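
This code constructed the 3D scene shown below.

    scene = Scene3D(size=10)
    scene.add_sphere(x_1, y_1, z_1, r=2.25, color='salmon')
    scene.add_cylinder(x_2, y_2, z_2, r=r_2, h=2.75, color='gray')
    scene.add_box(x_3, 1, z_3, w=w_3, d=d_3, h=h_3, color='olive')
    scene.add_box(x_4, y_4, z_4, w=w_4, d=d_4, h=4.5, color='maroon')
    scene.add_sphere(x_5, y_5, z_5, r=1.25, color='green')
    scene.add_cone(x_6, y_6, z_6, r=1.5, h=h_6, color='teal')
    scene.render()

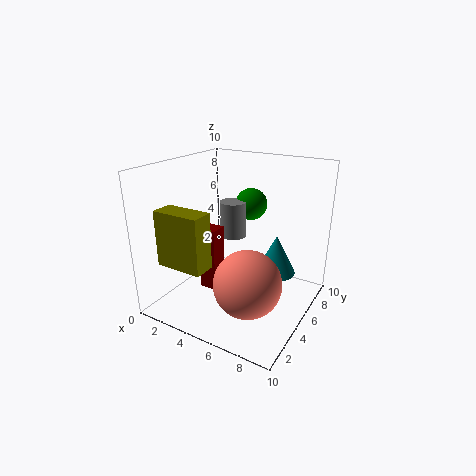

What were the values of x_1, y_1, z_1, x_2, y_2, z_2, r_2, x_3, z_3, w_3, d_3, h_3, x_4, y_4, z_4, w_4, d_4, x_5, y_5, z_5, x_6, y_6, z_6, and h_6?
x_1 = 6.75; y_1 = 3.25; z_1 = 2.75; x_2 = 3.25; y_2 = 7.25; z_2 = 4; r_2 = 1; x_3 = 1.25; z_3 = 3.75; w_3 = 3.25; d_3 = 1.5; h_3 = 3.75; x_4 = 2.75; y_4 = 3.5; z_4 = 1.25; w_4 = 1.25; d_4 = 1.25; x_5 = 4; y_5 = 8.75; z_5 = 6.25; x_6 = 6.75; y_6 = 7.75; z_6 = 1.5; h_6 = 3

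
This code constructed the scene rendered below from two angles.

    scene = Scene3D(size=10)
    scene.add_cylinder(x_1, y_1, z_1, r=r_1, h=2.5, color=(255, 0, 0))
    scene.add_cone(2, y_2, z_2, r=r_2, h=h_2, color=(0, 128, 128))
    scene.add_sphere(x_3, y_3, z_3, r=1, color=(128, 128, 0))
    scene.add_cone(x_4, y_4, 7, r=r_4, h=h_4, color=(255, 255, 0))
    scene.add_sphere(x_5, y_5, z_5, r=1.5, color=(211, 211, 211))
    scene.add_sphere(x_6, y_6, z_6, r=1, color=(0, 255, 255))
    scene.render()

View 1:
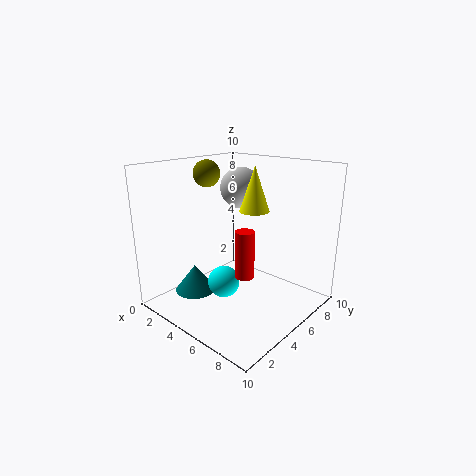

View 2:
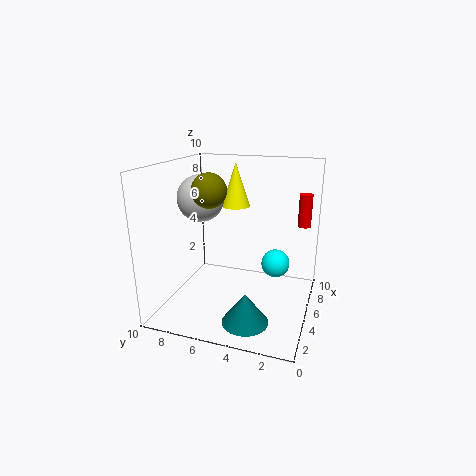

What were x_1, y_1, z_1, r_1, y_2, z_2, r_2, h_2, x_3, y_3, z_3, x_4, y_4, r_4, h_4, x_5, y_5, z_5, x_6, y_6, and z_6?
x_1 = 9, y_1 = 1, z_1 = 5, r_1 = 0.5, y_2 = 3.5, z_2 = 0.5, r_2 = 1.5, h_2 = 2, x_3 = 1.5, y_3 = 5.5, z_3 = 9, x_4 = 6, y_4 = 5.5, r_4 = 1, h_4 = 3, x_5 = 3.5, y_5 = 7, z_5 = 8, x_6 = 6, y_6 = 2.5, z_6 = 3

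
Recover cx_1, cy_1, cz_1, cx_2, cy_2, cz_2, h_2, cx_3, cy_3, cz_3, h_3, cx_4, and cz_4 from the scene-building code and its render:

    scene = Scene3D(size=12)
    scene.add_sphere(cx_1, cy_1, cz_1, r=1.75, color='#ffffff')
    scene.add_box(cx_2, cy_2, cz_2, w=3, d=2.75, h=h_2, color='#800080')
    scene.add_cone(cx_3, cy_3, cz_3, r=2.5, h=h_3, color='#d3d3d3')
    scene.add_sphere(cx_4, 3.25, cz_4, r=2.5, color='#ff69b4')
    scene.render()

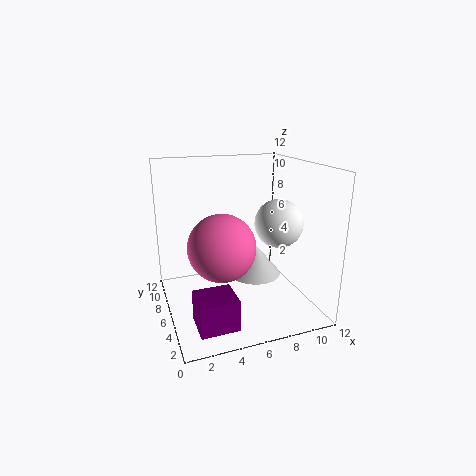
cx_1 = 7.75; cy_1 = 2.25; cz_1 = 8.25; cx_2 = 1.5; cy_2 = 1.25; cz_2 = 0.5; h_2 = 2.5; cx_3 = 8.75; cy_3 = 8.75; cz_3 = 1; h_3 = 3; cx_4 = 3.75; cz_4 = 6.5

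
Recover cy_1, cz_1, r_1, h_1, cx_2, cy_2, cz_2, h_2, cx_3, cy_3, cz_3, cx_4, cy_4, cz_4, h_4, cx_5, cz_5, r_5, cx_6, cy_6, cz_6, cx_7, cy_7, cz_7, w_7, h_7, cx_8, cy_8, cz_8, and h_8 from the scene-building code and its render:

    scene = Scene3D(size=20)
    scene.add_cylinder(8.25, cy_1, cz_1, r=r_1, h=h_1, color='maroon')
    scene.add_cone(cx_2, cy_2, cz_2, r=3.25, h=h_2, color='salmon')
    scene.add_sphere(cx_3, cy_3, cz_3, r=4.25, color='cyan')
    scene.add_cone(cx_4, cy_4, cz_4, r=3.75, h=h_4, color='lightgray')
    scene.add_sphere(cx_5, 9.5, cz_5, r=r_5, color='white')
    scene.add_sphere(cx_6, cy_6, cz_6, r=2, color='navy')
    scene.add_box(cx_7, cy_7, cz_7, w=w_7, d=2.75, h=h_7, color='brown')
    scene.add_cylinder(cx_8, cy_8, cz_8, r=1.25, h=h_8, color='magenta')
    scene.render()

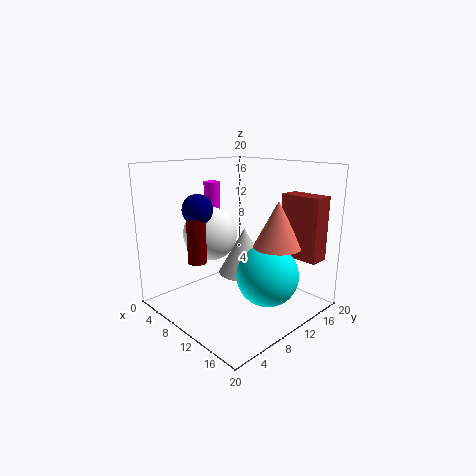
cy_1 = 4.25, cz_1 = 7.5, r_1 = 1.25, h_1 = 7.75, cx_2 = 14.75, cy_2 = 12.75, cz_2 = 9.25, h_2 = 6.25, cx_3 = 14.25, cy_3 = 11.5, cz_3 = 5.25, cx_4 = 9, cy_4 = 12.25, cz_4 = 4, h_4 = 6.75, cx_5 = 4.5, cz_5 = 9.5, r_5 = 4, cx_6 = 8, cy_6 = 4.75, cz_6 = 14.5, cx_7 = 14.25, cy_7 = 14, cz_7 = 7.75, w_7 = 5.5, h_7 = 8.5, cx_8 = 1.75, cy_8 = 12.25, cz_8 = 10.75, h_8 = 6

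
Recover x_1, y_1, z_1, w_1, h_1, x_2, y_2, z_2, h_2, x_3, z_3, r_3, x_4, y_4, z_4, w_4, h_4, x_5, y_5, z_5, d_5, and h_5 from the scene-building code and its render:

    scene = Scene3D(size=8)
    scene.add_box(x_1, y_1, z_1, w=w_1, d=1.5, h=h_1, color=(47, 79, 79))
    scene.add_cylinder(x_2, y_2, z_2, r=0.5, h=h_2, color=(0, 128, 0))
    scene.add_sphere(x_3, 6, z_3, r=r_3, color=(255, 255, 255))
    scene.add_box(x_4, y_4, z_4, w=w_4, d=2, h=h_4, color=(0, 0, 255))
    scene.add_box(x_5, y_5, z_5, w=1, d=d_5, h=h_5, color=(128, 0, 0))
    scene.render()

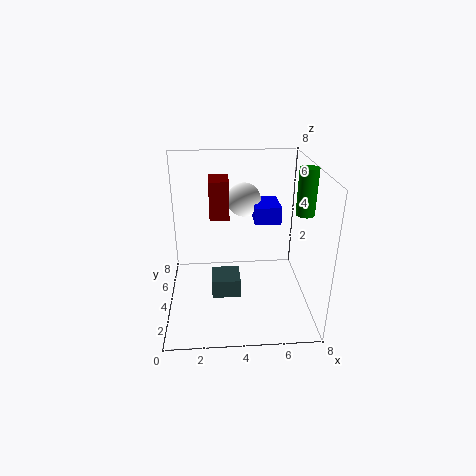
x_1 = 2.5; y_1 = 2; z_1 = 1.5; w_1 = 1.5; h_1 = 1; x_2 = 7.5; y_2 = 3.5; z_2 = 5.5; h_2 = 2.5; x_3 = 4.5; z_3 = 5.5; r_3 = 1; x_4 = 5; y_4 = 4.5; z_4 = 4.5; w_4 = 1.5; h_4 = 1; x_5 = 2.5; y_5 = 3; z_5 = 5.5; d_5 = 1.5; h_5 = 2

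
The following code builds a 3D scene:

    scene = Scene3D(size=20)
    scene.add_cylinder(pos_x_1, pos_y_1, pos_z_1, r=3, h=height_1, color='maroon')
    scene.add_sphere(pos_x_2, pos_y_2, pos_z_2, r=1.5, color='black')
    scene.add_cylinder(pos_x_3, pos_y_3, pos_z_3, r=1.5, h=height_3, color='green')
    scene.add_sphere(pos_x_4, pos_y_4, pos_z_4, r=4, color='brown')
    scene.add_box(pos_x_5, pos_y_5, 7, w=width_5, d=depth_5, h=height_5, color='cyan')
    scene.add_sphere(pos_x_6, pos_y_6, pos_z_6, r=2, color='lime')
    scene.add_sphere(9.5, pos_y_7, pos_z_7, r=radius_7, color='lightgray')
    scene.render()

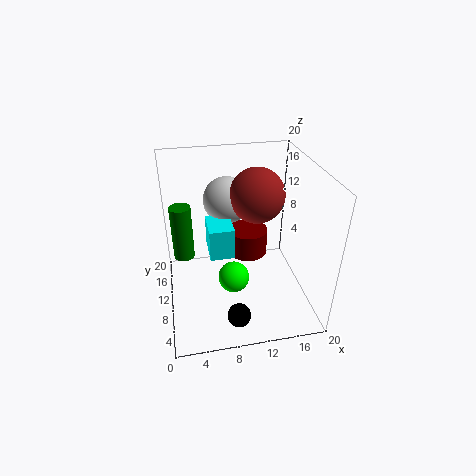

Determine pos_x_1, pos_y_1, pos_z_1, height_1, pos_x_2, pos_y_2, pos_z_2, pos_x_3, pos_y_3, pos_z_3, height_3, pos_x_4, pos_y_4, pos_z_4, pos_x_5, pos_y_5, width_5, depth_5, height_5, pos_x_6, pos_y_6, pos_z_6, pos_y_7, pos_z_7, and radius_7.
pos_x_1 = 12.5
pos_y_1 = 14.5
pos_z_1 = 4.5
height_1 = 4
pos_x_2 = 8.5
pos_y_2 = 2
pos_z_2 = 3.5
pos_x_3 = 2.5
pos_y_3 = 13
pos_z_3 = 6
height_3 = 8
pos_x_4 = 13.5
pos_y_4 = 13.5
pos_z_4 = 14.5
pos_x_5 = 6
pos_y_5 = 9.5
width_5 = 3.5
depth_5 = 5
height_5 = 4.5
pos_x_6 = 8.5
pos_y_6 = 5.5
pos_z_6 = 7
pos_y_7 = 16
pos_z_7 = 13
radius_7 = 3.5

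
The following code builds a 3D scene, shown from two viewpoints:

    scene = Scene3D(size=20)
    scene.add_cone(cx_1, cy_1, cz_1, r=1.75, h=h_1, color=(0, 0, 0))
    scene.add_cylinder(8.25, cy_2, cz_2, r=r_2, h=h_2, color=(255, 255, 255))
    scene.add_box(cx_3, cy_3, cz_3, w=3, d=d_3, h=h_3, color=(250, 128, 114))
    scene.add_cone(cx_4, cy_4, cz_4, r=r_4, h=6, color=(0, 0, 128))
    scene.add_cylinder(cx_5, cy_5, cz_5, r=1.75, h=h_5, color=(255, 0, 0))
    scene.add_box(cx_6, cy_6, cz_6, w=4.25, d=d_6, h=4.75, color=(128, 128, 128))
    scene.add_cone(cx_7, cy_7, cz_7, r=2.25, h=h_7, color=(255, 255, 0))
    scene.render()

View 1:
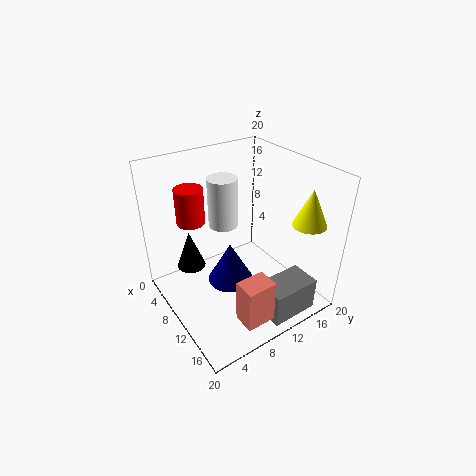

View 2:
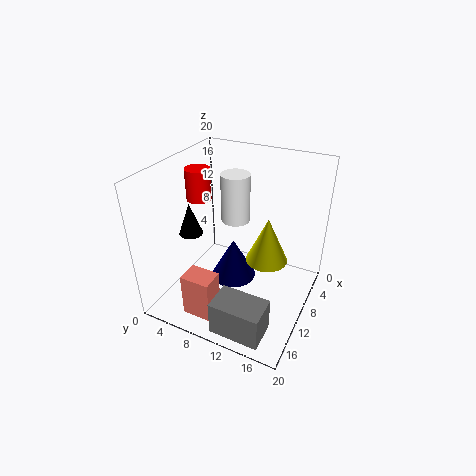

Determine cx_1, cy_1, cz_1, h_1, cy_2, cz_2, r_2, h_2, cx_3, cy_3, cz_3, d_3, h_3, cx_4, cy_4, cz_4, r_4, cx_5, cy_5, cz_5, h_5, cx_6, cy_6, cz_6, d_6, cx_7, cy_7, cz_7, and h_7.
cx_1 = 10.5, cy_1 = 2.5, cz_1 = 9, h_1 = 4.75, cy_2 = 8.75, cz_2 = 11.75, r_2 = 2, h_2 = 6.75, cx_3 = 15.5, cy_3 = 6, cz_3 = 1.75, d_3 = 4, h_3 = 6, cx_4 = 9.5, cy_4 = 9, cz_4 = 3, r_4 = 3.25, cx_5 = 9.25, cy_5 = 3.5, cz_5 = 14.25, h_5 = 4.5, cx_6 = 14.75, cy_6 = 10.25, cz_6 = 0.5, d_6 = 6.75, cx_7 = 16.5, cy_7 = 16.75, cz_7 = 13, h_7 = 5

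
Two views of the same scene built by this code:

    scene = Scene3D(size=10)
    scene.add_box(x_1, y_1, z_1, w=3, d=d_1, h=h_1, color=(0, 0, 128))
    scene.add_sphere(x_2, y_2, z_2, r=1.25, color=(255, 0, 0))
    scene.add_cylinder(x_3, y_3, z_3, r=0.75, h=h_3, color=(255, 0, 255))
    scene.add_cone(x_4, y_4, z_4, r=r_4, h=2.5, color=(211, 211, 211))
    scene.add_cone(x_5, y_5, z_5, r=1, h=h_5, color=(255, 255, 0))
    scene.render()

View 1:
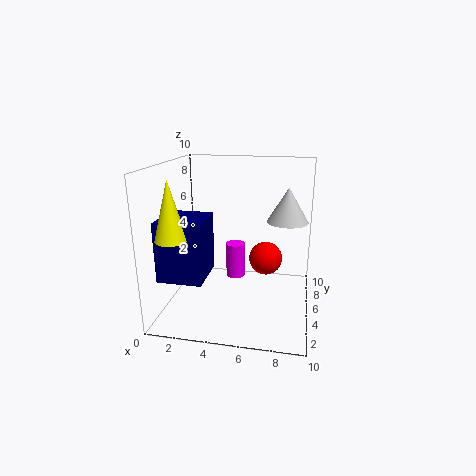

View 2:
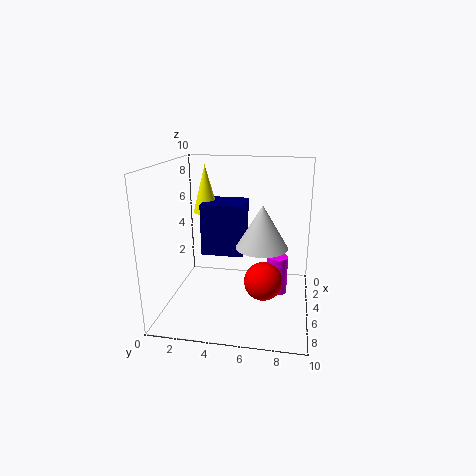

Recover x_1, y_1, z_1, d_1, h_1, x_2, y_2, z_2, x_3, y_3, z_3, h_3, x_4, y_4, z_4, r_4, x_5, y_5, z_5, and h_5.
x_1 = 0.25, y_1 = 1.75, z_1 = 2.75, d_1 = 3.25, h_1 = 4, x_2 = 6.75, y_2 = 7, z_2 = 2.75, x_3 = 4.25, y_3 = 7.75, z_3 = 0.75, h_3 = 2.75, x_4 = 8.25, y_4 = 7, z_4 = 5.75, r_4 = 1.5, x_5 = 1.5, y_5 = 1.75, z_5 = 5.75, h_5 = 3.75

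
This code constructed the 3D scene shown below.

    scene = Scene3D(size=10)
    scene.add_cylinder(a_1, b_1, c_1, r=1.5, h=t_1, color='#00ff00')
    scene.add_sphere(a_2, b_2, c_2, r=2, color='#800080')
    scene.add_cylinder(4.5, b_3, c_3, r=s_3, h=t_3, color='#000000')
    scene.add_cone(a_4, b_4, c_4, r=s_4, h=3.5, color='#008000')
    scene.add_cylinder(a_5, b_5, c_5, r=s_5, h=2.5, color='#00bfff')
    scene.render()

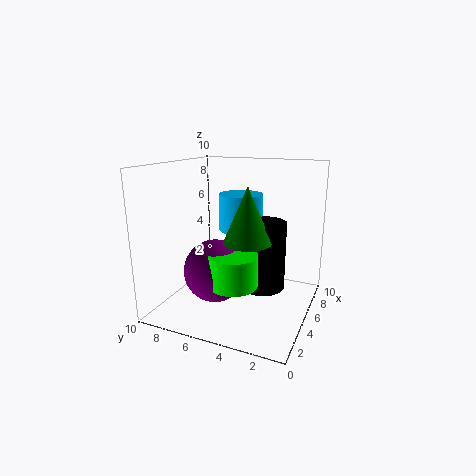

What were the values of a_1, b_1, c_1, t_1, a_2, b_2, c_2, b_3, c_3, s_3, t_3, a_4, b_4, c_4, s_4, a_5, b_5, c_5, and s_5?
a_1 = 2, b_1 = 4, c_1 = 3, t_1 = 2, a_2 = 2.5, b_2 = 5.5, c_2 = 3.5, b_3 = 3, c_3 = 2, s_3 = 1.5, t_3 = 4.5, a_4 = 3, b_4 = 3.5, c_4 = 5.5, s_4 = 1.5, a_5 = 5.5, b_5 = 5, c_5 = 5.5, s_5 = 1.5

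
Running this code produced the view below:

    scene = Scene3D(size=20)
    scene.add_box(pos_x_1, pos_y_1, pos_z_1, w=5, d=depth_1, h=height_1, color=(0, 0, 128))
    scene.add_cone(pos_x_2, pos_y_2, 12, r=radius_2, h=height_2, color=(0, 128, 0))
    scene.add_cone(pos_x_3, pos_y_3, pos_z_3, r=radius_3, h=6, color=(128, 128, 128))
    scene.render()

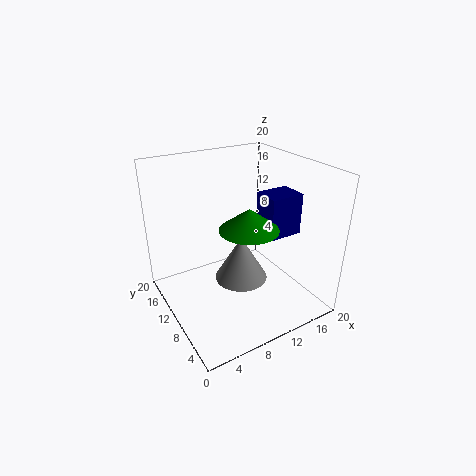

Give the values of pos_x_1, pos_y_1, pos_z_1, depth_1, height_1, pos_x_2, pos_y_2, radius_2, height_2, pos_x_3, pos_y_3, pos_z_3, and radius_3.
pos_x_1 = 14, pos_y_1 = 7.5, pos_z_1 = 9.5, depth_1 = 4, height_1 = 6, pos_x_2 = 10.5, pos_y_2 = 8, radius_2 = 4, height_2 = 3, pos_x_3 = 9, pos_y_3 = 7.5, pos_z_3 = 5.5, radius_3 = 3.5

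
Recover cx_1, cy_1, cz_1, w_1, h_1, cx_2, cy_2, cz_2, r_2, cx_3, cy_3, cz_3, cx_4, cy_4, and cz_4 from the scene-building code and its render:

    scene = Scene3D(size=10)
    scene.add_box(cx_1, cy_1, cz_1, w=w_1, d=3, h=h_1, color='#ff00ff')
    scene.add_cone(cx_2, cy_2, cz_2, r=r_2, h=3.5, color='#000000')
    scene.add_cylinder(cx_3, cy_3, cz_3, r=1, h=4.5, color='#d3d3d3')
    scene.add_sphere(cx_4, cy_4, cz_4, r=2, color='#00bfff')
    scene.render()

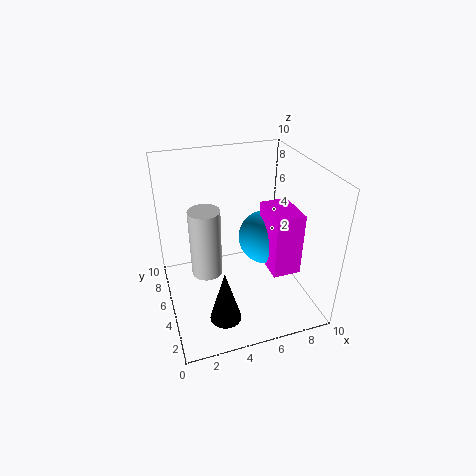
cx_1 = 7, cy_1 = 3, cz_1 = 2.5, w_1 = 2, h_1 = 4.5, cx_2 = 3, cy_2 = 1.5, cz_2 = 1.5, r_2 = 1, cx_3 = 2.5, cy_3 = 4, cz_3 = 3.5, cx_4 = 7.5, cy_4 = 6, cz_4 = 4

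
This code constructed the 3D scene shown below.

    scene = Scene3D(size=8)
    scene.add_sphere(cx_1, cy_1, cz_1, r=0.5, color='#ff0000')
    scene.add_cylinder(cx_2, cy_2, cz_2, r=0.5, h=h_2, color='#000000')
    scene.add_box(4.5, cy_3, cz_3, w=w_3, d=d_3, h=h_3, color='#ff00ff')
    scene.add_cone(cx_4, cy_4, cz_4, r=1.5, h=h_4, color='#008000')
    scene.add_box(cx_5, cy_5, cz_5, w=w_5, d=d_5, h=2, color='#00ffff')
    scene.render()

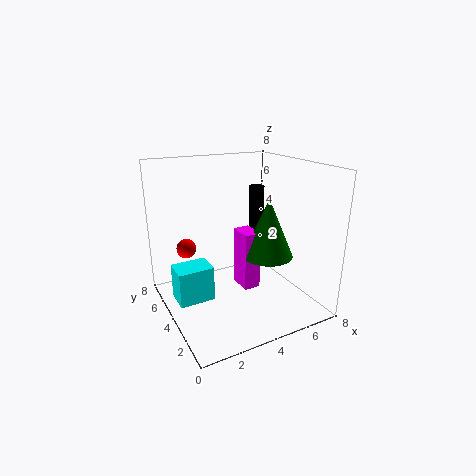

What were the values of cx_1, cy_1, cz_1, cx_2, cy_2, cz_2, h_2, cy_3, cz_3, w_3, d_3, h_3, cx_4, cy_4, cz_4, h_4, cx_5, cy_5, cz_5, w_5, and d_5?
cx_1 = 1; cy_1 = 4; cz_1 = 4; cx_2 = 7; cy_2 = 7; cz_2 = 2.5; h_2 = 3.5; cy_3 = 4; cz_3 = 0.5; w_3 = 1; d_3 = 1.5; h_3 = 3.5; cx_4 = 6; cy_4 = 4; cz_4 = 2.5; h_4 = 3.5; cx_5 = 0.5; cy_5 = 4; cz_5 = 0.5; w_5 = 2; d_5 = 1.5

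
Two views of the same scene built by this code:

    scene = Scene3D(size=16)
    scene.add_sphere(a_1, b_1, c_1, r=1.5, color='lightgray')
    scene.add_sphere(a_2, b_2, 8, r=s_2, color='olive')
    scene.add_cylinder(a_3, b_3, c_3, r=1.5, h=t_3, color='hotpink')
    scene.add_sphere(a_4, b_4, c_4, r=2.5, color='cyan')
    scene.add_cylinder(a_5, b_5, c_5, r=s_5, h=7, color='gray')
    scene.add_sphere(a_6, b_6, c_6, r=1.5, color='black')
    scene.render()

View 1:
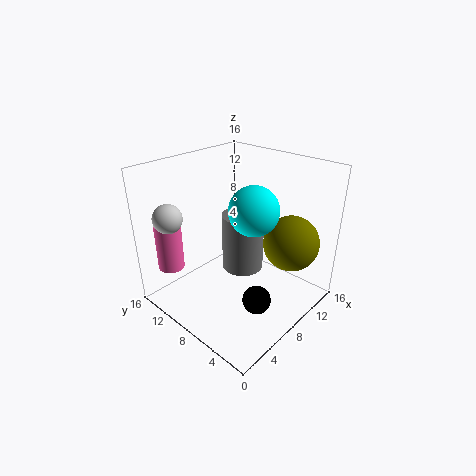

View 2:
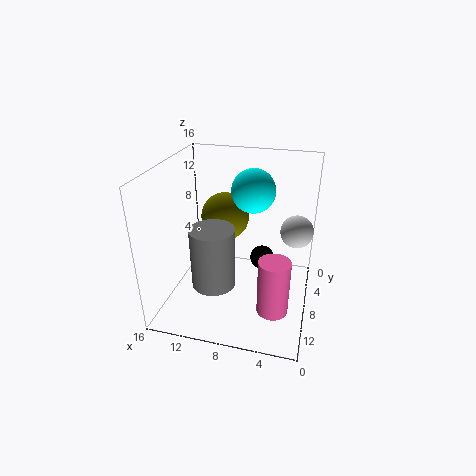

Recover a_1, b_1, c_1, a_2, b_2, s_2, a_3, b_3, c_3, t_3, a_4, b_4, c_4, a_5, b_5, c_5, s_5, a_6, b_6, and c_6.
a_1 = 1.5
b_1 = 11.5
c_1 = 11.5
a_2 = 11
b_2 = 3
s_2 = 3
a_3 = 3
b_3 = 14
c_3 = 4
t_3 = 5.5
a_4 = 7
b_4 = 5
c_4 = 12.5
a_5 = 10.5
b_5 = 9.5
c_5 = 2.5
s_5 = 2.5
a_6 = 6
b_6 = 3.5
c_6 = 3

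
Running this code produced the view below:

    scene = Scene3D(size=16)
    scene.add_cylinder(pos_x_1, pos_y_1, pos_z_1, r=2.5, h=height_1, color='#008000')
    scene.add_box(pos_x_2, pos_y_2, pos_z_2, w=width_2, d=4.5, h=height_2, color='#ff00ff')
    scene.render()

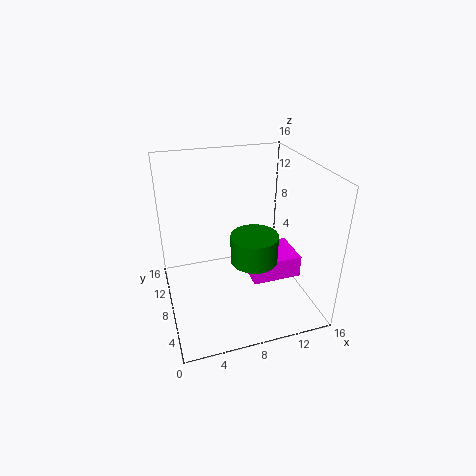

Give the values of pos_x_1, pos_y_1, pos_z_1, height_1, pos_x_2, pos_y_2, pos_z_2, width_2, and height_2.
pos_x_1 = 9; pos_y_1 = 5.5; pos_z_1 = 6.5; height_1 = 3; pos_x_2 = 9; pos_y_2 = 5; pos_z_2 = 3.5; width_2 = 5.5; height_2 = 2.5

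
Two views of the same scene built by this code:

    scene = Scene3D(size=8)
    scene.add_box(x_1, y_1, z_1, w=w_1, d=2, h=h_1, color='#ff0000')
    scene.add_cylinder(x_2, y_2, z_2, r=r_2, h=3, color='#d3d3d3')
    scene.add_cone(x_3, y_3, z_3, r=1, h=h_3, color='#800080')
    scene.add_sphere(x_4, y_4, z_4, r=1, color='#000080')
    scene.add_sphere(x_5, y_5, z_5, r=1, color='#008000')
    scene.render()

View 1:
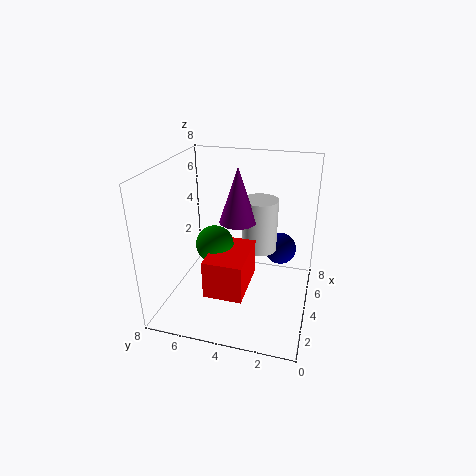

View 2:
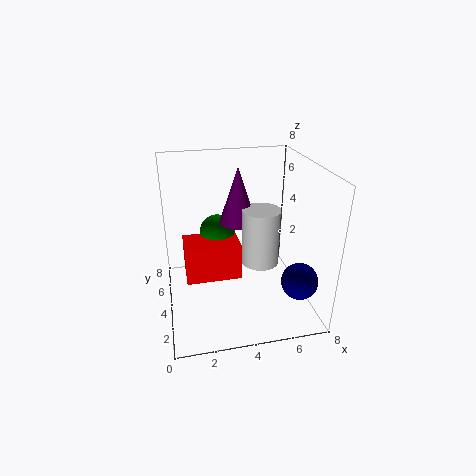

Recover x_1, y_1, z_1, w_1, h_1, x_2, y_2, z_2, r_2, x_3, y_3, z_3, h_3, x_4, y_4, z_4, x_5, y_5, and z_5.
x_1 = 1, y_1 = 3, z_1 = 2, w_1 = 3, h_1 = 2, x_2 = 5, y_2 = 3, z_2 = 3, r_2 = 1, x_3 = 4, y_3 = 4, z_3 = 5, h_3 = 3, x_4 = 7, y_4 = 2, z_4 = 2, x_5 = 3, y_5 = 5, z_5 = 4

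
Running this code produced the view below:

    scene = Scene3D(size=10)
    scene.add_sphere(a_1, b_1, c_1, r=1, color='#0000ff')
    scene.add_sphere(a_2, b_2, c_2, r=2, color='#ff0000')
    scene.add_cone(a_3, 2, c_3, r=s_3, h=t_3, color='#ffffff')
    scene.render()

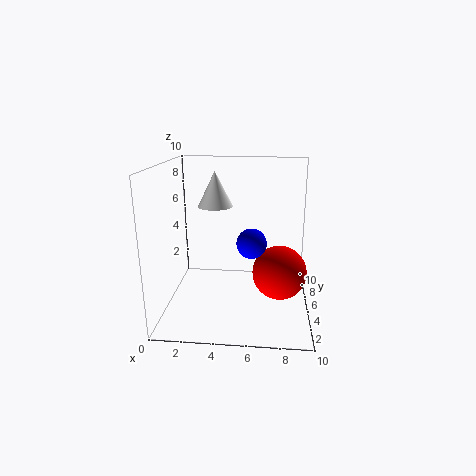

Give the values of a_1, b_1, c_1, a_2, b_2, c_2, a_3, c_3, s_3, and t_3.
a_1 = 6; b_1 = 4; c_1 = 5; a_2 = 8; b_2 = 6; c_2 = 2; a_3 = 4; c_3 = 8; s_3 = 1; t_3 = 2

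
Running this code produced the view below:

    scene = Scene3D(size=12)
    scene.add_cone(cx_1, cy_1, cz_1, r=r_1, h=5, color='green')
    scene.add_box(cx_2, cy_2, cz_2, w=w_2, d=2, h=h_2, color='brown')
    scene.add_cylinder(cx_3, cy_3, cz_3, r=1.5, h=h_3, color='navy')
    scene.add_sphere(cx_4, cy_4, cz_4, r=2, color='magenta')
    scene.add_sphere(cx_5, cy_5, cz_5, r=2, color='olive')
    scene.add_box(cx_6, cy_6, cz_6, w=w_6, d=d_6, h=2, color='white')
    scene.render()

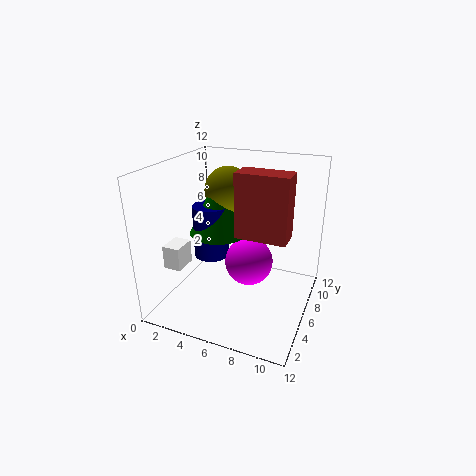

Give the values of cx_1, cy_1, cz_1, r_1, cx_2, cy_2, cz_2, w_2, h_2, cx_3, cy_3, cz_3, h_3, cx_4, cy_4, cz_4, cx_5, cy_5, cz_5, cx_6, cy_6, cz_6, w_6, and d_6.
cx_1 = 4, cy_1 = 6.5, cz_1 = 6, r_1 = 2.5, cx_2 = 6.5, cy_2 = 4, cz_2 = 7, w_2 = 4, h_2 = 5, cx_3 = 3.5, cy_3 = 6, cz_3 = 4, h_3 = 4.5, cx_4 = 7, cy_4 = 6, cz_4 = 4, cx_5 = 4.5, cy_5 = 7.5, cz_5 = 9.5, cx_6 = 0.5, cy_6 = 3, cz_6 = 3.5, w_6 = 1.5, d_6 = 2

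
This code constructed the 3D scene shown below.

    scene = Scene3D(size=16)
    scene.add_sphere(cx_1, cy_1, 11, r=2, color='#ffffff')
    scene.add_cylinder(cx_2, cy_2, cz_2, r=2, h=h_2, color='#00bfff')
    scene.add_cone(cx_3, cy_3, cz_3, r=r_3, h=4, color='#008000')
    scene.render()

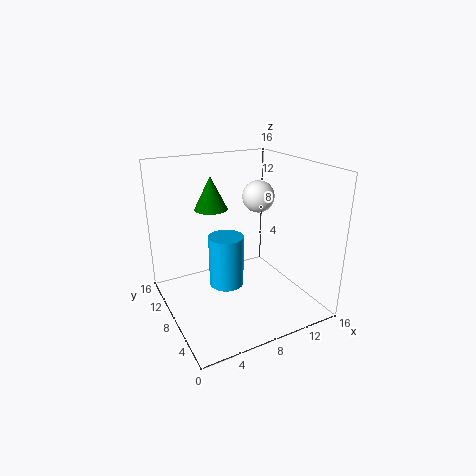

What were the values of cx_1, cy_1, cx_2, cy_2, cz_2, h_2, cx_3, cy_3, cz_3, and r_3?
cx_1 = 13, cy_1 = 12, cx_2 = 7, cy_2 = 9, cz_2 = 2, h_2 = 6, cx_3 = 7, cy_3 = 13, cz_3 = 10, r_3 = 2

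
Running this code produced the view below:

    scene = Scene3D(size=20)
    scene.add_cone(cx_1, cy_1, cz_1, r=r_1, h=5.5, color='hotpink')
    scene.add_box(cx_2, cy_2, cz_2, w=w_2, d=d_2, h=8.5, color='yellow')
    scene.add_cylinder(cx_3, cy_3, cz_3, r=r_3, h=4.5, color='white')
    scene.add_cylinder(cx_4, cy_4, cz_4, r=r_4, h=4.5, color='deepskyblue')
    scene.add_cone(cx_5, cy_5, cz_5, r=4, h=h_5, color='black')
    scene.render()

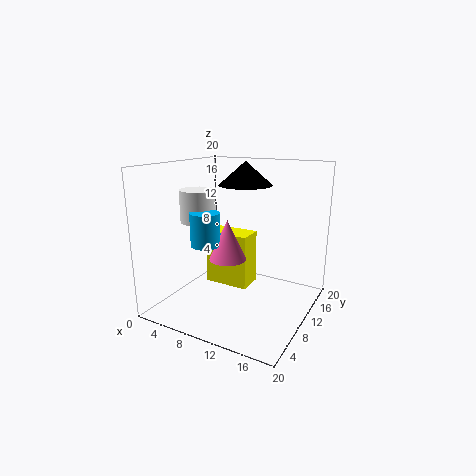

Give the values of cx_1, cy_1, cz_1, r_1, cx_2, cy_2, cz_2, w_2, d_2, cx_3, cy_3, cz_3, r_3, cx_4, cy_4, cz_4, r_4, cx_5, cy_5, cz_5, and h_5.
cx_1 = 9.5; cy_1 = 8; cz_1 = 7.5; r_1 = 2.5; cx_2 = 2.5; cy_2 = 13; cz_2 = 0.5; w_2 = 7; d_2 = 4; cx_3 = 4.5; cy_3 = 8.5; cz_3 = 12; r_3 = 2.5; cx_4 = 7; cy_4 = 6.5; cz_4 = 9.5; r_4 = 2; cx_5 = 8.5; cy_5 = 15; cz_5 = 16.5; h_5 = 3.5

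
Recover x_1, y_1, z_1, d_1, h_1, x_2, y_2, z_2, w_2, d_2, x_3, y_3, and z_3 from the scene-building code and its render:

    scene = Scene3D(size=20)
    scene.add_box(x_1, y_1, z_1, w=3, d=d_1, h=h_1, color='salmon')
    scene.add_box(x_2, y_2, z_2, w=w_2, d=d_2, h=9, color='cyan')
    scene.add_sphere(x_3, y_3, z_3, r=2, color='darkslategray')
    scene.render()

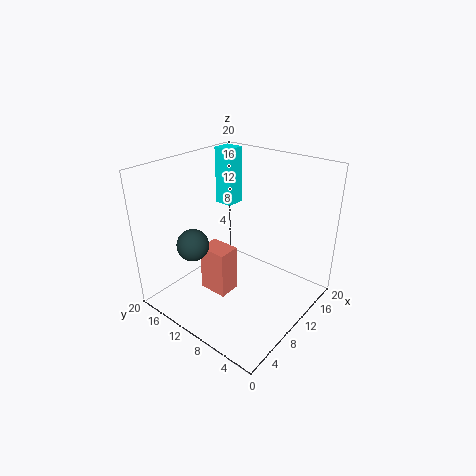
x_1 = 5.5
y_1 = 9
z_1 = 3
d_1 = 4
h_1 = 6.5
x_2 = 16
y_2 = 16.5
z_2 = 11
w_2 = 3
d_2 = 3
x_3 = 3
y_3 = 11.5
z_3 = 11.5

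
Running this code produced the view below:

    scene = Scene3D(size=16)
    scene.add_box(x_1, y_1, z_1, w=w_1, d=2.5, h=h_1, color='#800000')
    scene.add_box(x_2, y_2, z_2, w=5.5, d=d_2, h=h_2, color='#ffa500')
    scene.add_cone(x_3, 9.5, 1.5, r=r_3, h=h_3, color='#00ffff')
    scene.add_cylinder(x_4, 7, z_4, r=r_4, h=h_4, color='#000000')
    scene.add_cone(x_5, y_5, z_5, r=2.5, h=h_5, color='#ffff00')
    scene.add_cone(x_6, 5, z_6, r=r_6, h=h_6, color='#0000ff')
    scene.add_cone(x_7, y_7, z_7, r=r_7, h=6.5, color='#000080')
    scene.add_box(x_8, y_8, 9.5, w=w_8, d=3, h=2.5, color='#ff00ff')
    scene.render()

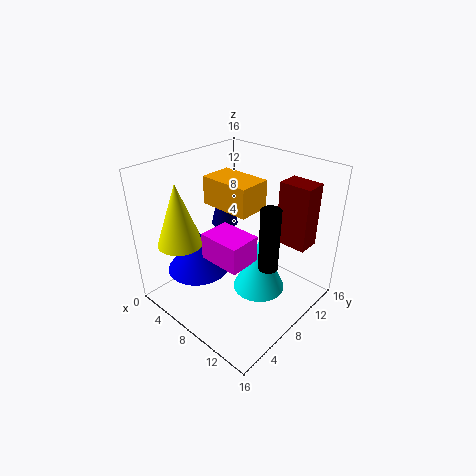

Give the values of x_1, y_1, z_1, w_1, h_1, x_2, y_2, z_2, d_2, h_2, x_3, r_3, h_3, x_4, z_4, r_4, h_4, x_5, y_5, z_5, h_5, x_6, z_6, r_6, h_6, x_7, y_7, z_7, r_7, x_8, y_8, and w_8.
x_1 = 11; y_1 = 11; z_1 = 7.5; w_1 = 3.5; h_1 = 7; x_2 = 5; y_2 = 6; z_2 = 12; d_2 = 3.5; h_2 = 3; x_3 = 10; r_3 = 3; h_3 = 6.5; x_4 = 13; z_4 = 7; r_4 = 1; h_4 = 6.5; x_5 = 3.5; y_5 = 3.5; z_5 = 7.5; h_5 = 7; x_6 = 4.5; z_6 = 4; r_6 = 3.5; h_6 = 5; x_7 = 5; y_7 = 9; z_7 = 8.5; r_7 = 1.5; x_8 = 9.5; y_8 = 1.5; w_8 = 4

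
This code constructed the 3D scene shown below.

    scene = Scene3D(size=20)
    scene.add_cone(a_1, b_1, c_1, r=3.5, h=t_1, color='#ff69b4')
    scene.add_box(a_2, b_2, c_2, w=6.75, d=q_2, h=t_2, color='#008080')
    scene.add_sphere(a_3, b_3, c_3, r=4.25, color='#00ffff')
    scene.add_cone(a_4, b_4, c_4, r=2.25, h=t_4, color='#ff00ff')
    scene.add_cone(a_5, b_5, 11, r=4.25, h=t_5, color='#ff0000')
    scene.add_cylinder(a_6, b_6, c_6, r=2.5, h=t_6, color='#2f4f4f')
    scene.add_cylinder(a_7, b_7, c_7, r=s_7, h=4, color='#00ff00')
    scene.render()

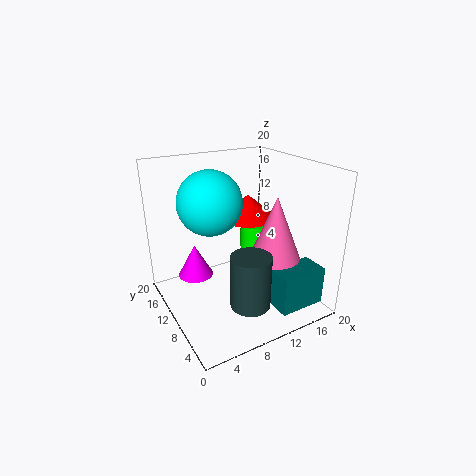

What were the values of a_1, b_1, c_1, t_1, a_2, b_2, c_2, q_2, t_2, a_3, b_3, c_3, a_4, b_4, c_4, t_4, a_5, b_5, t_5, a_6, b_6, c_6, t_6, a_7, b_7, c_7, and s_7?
a_1 = 14
b_1 = 6.75
c_1 = 7.5
t_1 = 8.75
a_2 = 13
b_2 = 2.5
c_2 = 0.5
q_2 = 4
t_2 = 5.5
a_3 = 6.25
b_3 = 10.75
c_3 = 15.5
a_4 = 3.5
b_4 = 10
c_4 = 6.25
t_4 = 4.25
a_5 = 14
b_5 = 14
t_5 = 3.5
a_6 = 7.75
b_6 = 3
c_6 = 4.25
t_6 = 6.75
a_7 = 16.25
b_7 = 15.5
c_7 = 4.75
s_7 = 2.25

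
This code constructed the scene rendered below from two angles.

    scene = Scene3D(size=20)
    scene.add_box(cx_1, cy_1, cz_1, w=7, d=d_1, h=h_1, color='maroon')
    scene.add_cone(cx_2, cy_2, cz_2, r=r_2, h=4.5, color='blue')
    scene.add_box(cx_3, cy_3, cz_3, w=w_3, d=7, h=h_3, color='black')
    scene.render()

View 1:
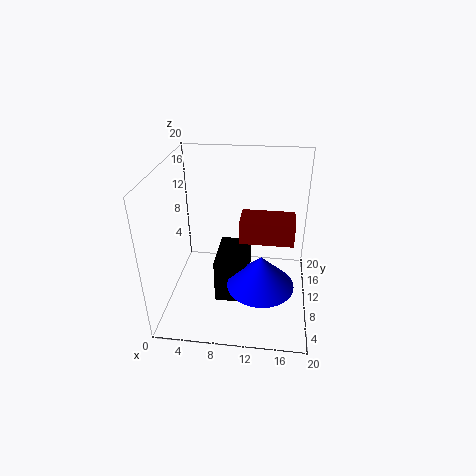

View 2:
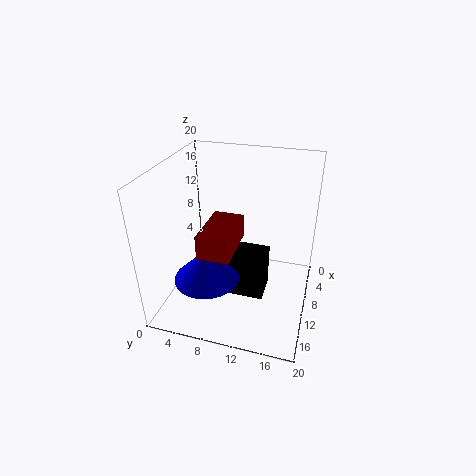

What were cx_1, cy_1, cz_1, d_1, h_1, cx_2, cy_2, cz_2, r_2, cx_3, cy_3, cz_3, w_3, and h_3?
cx_1 = 10.5; cy_1 = 7; cz_1 = 11; d_1 = 4; h_1 = 3; cx_2 = 13.5; cy_2 = 6.5; cz_2 = 5; r_2 = 4.5; cx_3 = 7; cy_3 = 7; cz_3 = 1; w_3 = 4.5; h_3 = 6.5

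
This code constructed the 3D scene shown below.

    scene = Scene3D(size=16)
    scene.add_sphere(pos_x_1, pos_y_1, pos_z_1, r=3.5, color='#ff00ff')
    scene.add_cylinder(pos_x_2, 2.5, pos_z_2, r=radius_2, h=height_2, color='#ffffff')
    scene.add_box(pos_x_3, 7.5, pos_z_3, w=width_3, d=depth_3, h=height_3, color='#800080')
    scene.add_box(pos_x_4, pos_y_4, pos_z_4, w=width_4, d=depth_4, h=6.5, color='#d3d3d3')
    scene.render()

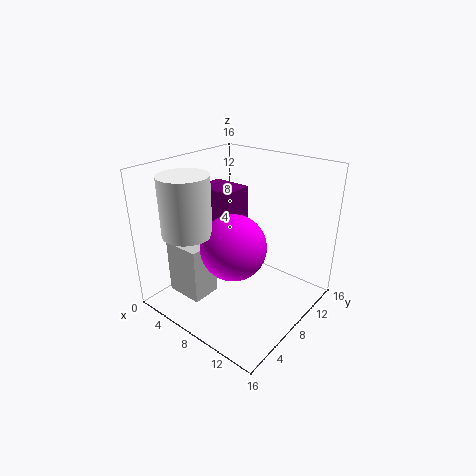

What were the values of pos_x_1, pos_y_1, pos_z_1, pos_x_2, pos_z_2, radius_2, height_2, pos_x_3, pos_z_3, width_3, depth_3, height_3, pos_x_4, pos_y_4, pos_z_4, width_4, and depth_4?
pos_x_1 = 9
pos_y_1 = 6
pos_z_1 = 8
pos_x_2 = 6
pos_z_2 = 10
radius_2 = 2.5
height_2 = 6
pos_x_3 = 2.5
pos_z_3 = 8
width_3 = 4.5
depth_3 = 3.5
height_3 = 5
pos_x_4 = 1
pos_y_4 = 3.5
pos_z_4 = 0.5
width_4 = 4.5
depth_4 = 3.5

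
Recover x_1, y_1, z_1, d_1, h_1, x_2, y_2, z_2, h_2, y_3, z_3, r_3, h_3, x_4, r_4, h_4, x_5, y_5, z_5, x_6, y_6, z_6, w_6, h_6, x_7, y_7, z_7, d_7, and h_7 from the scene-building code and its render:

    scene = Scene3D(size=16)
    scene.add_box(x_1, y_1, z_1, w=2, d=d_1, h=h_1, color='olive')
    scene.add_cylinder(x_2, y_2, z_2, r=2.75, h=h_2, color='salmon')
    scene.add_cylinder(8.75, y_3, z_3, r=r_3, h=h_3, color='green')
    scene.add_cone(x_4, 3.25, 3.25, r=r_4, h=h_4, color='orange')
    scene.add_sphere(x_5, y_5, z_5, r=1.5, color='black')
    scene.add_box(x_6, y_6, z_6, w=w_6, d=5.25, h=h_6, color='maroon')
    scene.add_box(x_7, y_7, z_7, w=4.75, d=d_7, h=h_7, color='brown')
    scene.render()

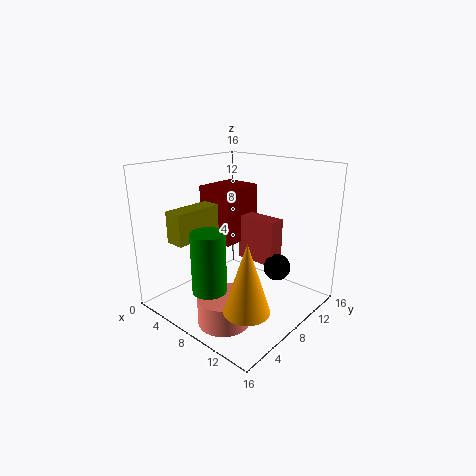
x_1 = 4.75
y_1 = 1
z_1 = 8.75
d_1 = 5.25
h_1 = 3.25
x_2 = 9.75
y_2 = 3.75
z_2 = 0.25
h_2 = 3
y_3 = 2.75
z_3 = 4
r_3 = 1.75
h_3 = 6.25
x_4 = 13.25
r_4 = 2.25
h_4 = 7
x_5 = 11.5
y_5 = 10.75
z_5 = 4.5
x_6 = 2
y_6 = 8
z_6 = 6.5
w_6 = 4.5
h_6 = 6.5
x_7 = 6.25
y_7 = 10.25
z_7 = 4.5
d_7 = 2
h_7 = 5.25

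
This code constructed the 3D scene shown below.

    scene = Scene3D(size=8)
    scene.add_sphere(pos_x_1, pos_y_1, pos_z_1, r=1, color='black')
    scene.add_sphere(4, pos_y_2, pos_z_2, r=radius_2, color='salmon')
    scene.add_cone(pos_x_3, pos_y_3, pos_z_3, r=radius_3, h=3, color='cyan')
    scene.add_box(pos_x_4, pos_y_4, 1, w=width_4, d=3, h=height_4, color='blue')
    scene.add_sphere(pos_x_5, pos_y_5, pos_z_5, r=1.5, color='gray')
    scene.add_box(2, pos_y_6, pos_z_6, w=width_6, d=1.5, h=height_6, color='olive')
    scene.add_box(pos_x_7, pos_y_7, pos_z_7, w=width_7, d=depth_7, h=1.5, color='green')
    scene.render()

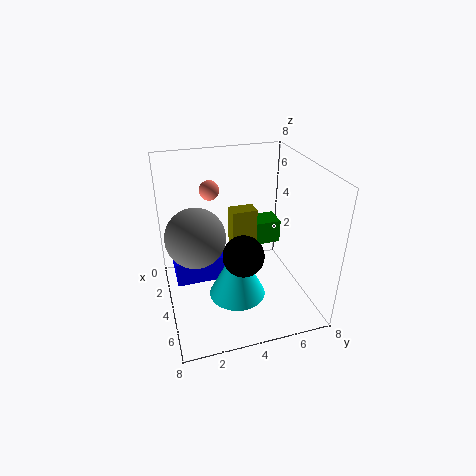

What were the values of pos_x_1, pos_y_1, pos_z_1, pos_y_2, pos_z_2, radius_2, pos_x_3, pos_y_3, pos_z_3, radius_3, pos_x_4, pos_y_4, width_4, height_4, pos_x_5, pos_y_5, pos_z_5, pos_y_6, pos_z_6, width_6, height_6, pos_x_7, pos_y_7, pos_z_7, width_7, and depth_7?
pos_x_1 = 6.5; pos_y_1 = 3.5; pos_z_1 = 4.5; pos_y_2 = 2.5; pos_z_2 = 7; radius_2 = 0.5; pos_x_3 = 5.5; pos_y_3 = 3.5; pos_z_3 = 1.5; radius_3 = 1.5; pos_x_4 = 1; pos_y_4 = 0.5; width_4 = 2.5; height_4 = 1.5; pos_x_5 = 5; pos_y_5 = 1.5; pos_z_5 = 5; pos_y_6 = 4; pos_z_6 = 2.5; width_6 = 1; height_6 = 2.5; pos_x_7 = 0.5; pos_y_7 = 5.5; pos_z_7 = 2; width_7 = 1.5; depth_7 = 2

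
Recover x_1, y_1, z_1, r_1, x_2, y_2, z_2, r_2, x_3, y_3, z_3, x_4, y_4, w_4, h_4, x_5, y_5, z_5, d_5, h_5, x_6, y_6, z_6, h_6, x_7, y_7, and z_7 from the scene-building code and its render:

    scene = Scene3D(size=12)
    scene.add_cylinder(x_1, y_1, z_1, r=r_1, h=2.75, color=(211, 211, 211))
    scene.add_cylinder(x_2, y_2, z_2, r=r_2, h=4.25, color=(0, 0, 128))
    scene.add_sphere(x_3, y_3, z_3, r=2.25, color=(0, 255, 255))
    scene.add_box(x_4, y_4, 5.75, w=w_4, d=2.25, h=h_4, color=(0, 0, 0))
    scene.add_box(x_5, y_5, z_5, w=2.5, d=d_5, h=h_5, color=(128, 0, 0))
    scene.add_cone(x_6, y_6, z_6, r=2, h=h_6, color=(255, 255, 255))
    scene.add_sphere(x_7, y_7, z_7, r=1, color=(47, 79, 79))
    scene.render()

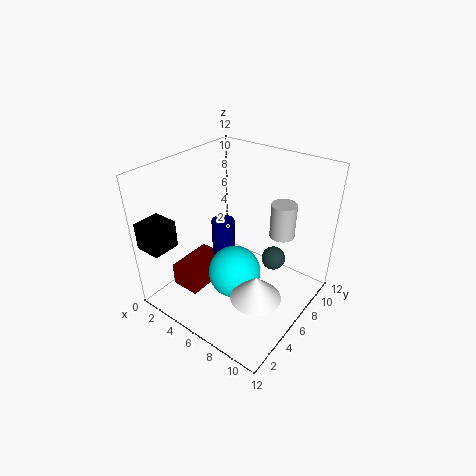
x_1 = 9.25; y_1 = 7.5; z_1 = 6.75; r_1 = 1; x_2 = 4; y_2 = 6.5; z_2 = 2.5; r_2 = 1; x_3 = 6; y_3 = 5.5; z_3 = 2.75; x_4 = 0.25; y_4 = 0.25; w_4 = 2.25; h_4 = 2.25; x_5 = 1.75; y_5 = 2.25; z_5 = 1.5; d_5 = 4; h_5 = 2; x_6 = 9.25; y_6 = 4; z_6 = 2.75; h_6 = 2; x_7 = 8.5; y_7 = 7.75; z_7 = 4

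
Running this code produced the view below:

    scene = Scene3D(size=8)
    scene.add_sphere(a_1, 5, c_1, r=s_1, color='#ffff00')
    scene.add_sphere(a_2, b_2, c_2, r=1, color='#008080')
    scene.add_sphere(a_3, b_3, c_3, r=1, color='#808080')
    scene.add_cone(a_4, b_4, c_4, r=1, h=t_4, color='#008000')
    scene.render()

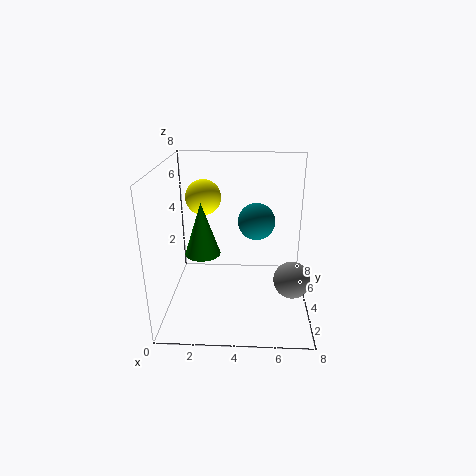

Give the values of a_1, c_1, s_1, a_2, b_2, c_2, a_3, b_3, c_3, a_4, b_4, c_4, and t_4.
a_1 = 2, c_1 = 6, s_1 = 1, a_2 = 5, b_2 = 4, c_2 = 5, a_3 = 7, b_3 = 3, c_3 = 2, a_4 = 2, b_4 = 4, c_4 = 3, t_4 = 3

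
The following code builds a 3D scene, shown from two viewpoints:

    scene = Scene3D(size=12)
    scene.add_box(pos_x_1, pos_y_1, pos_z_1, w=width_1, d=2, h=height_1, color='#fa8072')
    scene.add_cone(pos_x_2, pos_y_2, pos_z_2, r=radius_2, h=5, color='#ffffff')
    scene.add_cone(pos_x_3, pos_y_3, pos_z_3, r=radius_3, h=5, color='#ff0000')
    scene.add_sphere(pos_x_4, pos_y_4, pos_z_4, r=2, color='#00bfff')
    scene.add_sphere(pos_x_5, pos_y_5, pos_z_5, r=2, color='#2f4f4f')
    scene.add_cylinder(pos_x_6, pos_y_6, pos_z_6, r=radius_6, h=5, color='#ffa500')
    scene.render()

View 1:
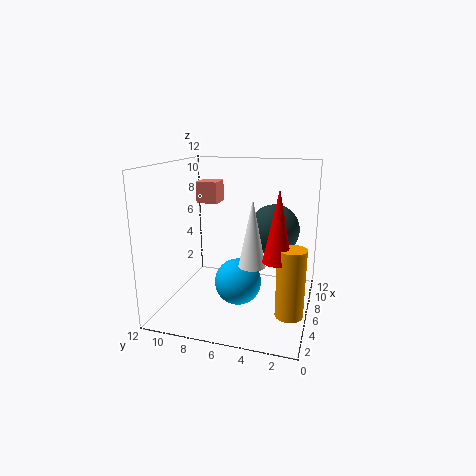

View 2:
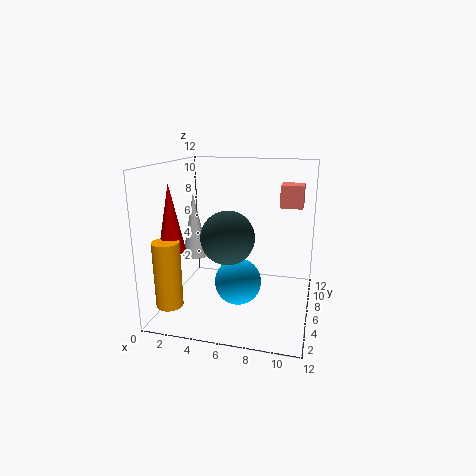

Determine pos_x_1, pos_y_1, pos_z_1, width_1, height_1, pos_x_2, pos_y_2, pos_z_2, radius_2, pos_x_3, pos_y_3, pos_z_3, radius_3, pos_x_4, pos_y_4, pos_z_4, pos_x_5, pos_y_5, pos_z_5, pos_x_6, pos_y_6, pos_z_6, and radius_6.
pos_x_1 = 9, pos_y_1 = 9, pos_z_1 = 8, width_1 = 2, height_1 = 2, pos_x_2 = 3, pos_y_2 = 4, pos_z_2 = 5, radius_2 = 1, pos_x_3 = 2, pos_y_3 = 2, pos_z_3 = 6, radius_3 = 1, pos_x_4 = 6, pos_y_4 = 6, pos_z_4 = 2, pos_x_5 = 6, pos_y_5 = 3, pos_z_5 = 7, pos_x_6 = 2, pos_y_6 = 1, pos_z_6 = 2, radius_6 = 1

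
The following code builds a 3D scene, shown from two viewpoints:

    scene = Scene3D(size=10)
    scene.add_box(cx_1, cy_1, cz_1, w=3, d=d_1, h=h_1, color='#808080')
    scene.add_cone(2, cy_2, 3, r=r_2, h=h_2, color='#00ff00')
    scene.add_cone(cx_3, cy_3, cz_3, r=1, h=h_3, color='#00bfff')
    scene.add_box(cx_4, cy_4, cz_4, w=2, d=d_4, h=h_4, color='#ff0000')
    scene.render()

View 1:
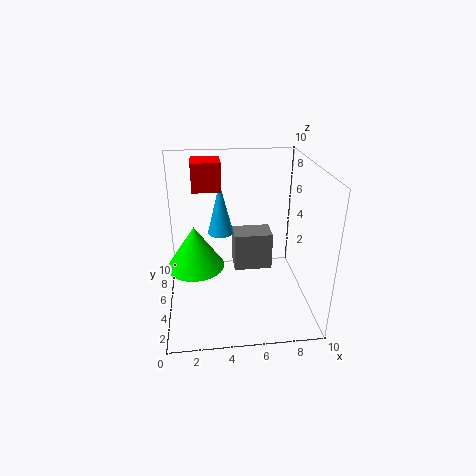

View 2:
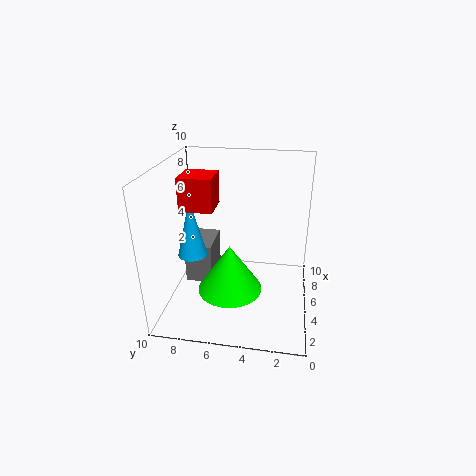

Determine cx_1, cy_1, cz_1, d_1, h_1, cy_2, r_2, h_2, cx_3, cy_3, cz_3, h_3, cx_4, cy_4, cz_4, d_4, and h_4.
cx_1 = 5
cy_1 = 7
cz_1 = 1
d_1 = 2
h_1 = 3
cy_2 = 5
r_2 = 2
h_2 = 3
cx_3 = 4
cy_3 = 8
cz_3 = 4
h_3 = 4
cx_4 = 2
cy_4 = 6
cz_4 = 8
d_4 = 2
h_4 = 2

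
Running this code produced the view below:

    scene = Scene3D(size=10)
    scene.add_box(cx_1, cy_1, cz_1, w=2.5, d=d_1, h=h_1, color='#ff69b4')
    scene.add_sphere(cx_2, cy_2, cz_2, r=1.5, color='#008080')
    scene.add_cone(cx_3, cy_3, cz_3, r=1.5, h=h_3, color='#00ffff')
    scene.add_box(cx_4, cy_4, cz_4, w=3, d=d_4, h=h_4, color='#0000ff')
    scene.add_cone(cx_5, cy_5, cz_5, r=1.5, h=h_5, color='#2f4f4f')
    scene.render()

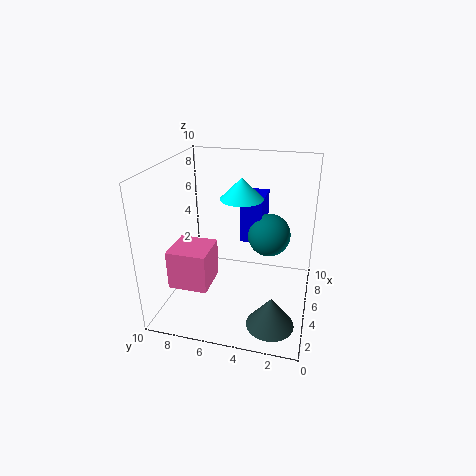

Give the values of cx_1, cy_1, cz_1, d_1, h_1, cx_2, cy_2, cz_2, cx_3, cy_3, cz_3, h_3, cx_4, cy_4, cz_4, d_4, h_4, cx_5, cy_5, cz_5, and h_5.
cx_1 = 1; cy_1 = 6; cz_1 = 3; d_1 = 2.5; h_1 = 2.5; cx_2 = 6; cy_2 = 3; cz_2 = 5; cx_3 = 6; cy_3 = 5; cz_3 = 7.5; h_3 = 1.5; cx_4 = 5.5; cy_4 = 3.5; cz_4 = 4.5; d_4 = 1.5; h_4 = 3; cx_5 = 1.5; cy_5 = 2; cz_5 = 1; h_5 = 2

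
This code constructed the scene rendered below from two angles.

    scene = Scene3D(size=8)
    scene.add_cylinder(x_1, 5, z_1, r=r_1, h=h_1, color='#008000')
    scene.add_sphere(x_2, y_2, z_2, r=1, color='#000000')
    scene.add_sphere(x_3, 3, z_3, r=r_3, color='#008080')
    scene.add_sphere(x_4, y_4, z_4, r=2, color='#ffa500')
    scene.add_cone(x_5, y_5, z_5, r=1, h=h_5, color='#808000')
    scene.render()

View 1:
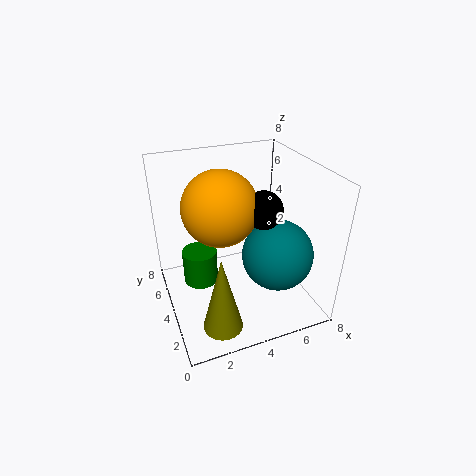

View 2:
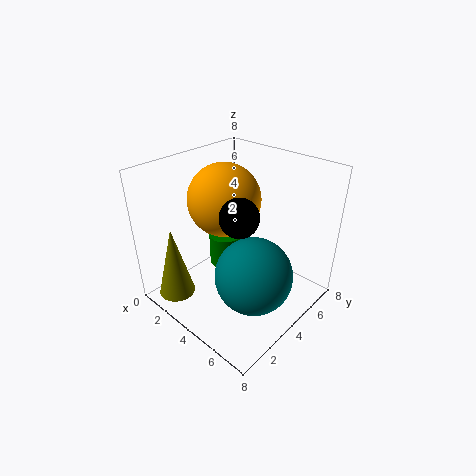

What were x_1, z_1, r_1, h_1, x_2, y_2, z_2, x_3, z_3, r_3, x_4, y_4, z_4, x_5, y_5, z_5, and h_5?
x_1 = 2, z_1 = 1, r_1 = 1, h_1 = 2, x_2 = 5, y_2 = 3, z_2 = 6, x_3 = 6, z_3 = 3, r_3 = 2, x_4 = 3, y_4 = 4, z_4 = 6, x_5 = 2, y_5 = 1, z_5 = 1, h_5 = 4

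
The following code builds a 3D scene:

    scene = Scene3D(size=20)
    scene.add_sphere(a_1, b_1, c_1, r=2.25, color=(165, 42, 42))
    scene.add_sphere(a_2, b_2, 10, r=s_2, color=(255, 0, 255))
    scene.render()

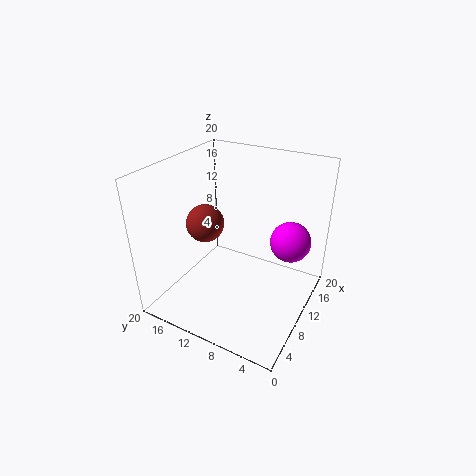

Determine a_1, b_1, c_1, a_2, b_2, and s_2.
a_1 = 4.25; b_1 = 11.25; c_1 = 14.75; a_2 = 12.5; b_2 = 3.25; s_2 = 2.75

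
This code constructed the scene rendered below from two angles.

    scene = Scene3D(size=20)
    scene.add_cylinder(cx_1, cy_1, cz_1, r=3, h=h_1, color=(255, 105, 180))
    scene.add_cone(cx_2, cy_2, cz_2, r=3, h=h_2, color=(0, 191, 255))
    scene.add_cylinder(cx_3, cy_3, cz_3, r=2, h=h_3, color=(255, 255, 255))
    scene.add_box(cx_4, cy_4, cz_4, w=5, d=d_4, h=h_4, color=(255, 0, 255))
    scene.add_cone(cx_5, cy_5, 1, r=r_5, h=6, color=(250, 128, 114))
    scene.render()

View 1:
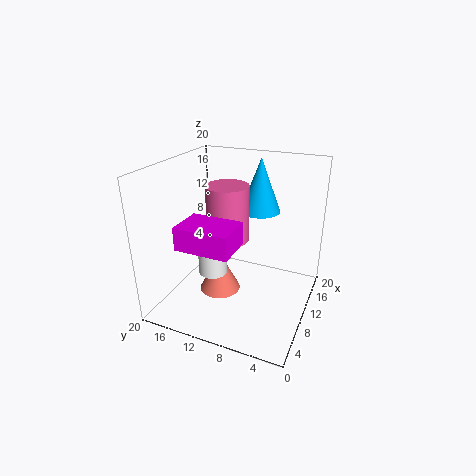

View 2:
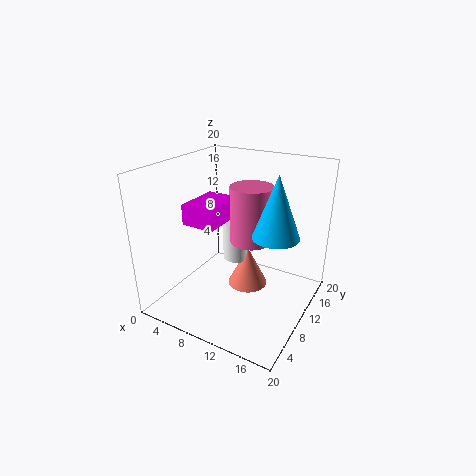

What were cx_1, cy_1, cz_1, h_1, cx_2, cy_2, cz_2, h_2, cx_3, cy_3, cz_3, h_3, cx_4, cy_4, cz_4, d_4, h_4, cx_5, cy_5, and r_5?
cx_1 = 11
cy_1 = 12
cz_1 = 9
h_1 = 8
cx_2 = 16
cy_2 = 9
cz_2 = 12
h_2 = 8
cx_3 = 8
cy_3 = 13
cz_3 = 5
h_3 = 6
cx_4 = 2
cy_4 = 8
cz_4 = 11
d_4 = 7
h_4 = 3
cx_5 = 10
cy_5 = 13
r_5 = 3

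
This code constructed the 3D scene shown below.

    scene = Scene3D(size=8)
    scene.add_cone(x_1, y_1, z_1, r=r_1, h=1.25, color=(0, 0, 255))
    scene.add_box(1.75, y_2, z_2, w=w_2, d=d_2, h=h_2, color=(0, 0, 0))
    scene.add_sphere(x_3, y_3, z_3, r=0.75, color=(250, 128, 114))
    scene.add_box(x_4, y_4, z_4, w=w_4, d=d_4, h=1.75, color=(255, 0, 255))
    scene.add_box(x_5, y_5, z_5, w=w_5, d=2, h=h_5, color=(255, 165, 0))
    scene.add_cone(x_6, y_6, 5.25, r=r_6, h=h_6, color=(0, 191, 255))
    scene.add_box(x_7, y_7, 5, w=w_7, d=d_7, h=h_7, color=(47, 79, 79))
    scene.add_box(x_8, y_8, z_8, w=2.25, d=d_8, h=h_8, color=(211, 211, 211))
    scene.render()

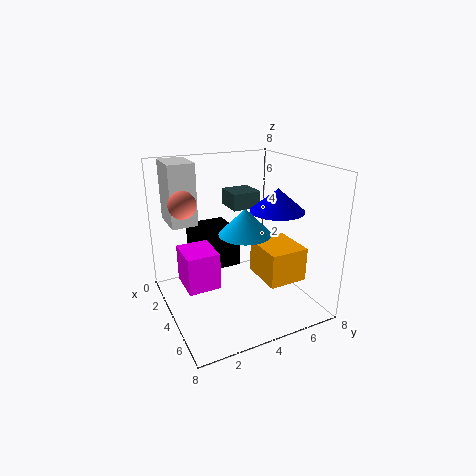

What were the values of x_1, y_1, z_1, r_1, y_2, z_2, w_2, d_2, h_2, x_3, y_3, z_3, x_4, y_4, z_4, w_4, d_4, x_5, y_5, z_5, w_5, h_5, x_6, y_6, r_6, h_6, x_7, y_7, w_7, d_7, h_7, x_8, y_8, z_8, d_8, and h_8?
x_1 = 4.75; y_1 = 6; z_1 = 5.5; r_1 = 1.5; y_2 = 1.75; z_2 = 2.5; w_2 = 2.5; d_2 = 2.25; h_2 = 2; x_3 = 3; y_3 = 1.25; z_3 = 6; x_4 = 5; y_4 = 0.25; z_4 = 3; w_4 = 1.75; d_4 = 1.5; x_5 = 5; y_5 = 4.25; z_5 = 2.5; w_5 = 2.25; h_5 = 1.75; x_6 = 6.25; y_6 = 3.25; r_6 = 1.25; h_6 = 1.25; x_7 = 0.75; y_7 = 4.5; w_7 = 1.75; d_7 = 1.75; h_7 = 1; x_8 = 0.25; y_8 = 0.75; z_8 = 4.5; d_8 = 1.5; h_8 = 3.5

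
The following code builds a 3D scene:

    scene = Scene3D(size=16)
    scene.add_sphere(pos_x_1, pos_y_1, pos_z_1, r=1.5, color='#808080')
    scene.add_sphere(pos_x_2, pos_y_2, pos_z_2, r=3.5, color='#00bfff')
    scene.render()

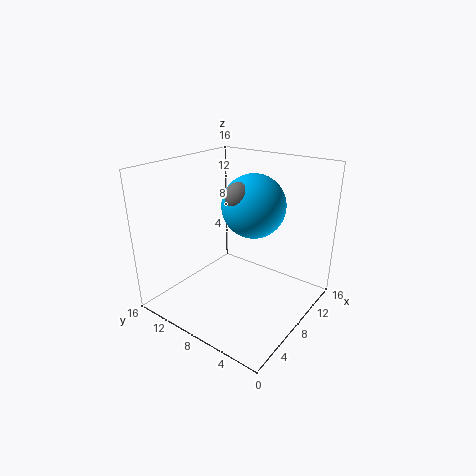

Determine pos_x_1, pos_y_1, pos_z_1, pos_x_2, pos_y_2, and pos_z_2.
pos_x_1 = 7.5
pos_y_1 = 7.5
pos_z_1 = 13
pos_x_2 = 9.5
pos_y_2 = 7
pos_z_2 = 11.5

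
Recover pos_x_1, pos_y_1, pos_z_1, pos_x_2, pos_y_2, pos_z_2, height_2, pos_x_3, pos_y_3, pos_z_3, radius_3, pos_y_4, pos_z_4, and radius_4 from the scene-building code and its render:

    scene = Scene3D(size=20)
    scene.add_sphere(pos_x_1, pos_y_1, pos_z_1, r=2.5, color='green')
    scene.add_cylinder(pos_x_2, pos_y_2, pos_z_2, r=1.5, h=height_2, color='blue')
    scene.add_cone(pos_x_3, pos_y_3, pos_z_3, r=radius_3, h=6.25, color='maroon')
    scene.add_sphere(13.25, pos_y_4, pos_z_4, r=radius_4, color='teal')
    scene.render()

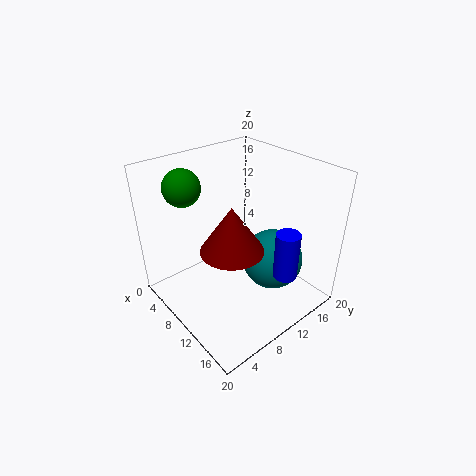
pos_x_1 = 5; pos_y_1 = 4.75; pos_z_1 = 17.25; pos_x_2 = 18.25; pos_y_2 = 10.75; pos_z_2 = 8.25; height_2 = 6; pos_x_3 = 11.5; pos_y_3 = 7.75; pos_z_3 = 9.75; radius_3 = 4.25; pos_y_4 = 13.75; pos_z_4 = 6.5; radius_4 = 4.25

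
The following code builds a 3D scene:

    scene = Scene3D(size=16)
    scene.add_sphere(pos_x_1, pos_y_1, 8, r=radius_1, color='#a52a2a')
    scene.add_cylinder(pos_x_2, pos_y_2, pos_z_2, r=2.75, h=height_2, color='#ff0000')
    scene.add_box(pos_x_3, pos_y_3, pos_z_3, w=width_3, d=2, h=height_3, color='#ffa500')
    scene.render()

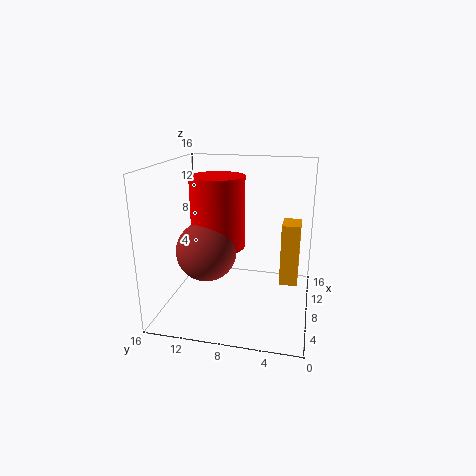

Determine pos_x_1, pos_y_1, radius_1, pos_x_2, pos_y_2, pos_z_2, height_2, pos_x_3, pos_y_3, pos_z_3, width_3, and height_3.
pos_x_1 = 3.75, pos_y_1 = 10.25, radius_1 = 3, pos_x_2 = 5.5, pos_y_2 = 9.5, pos_z_2 = 8, height_2 = 7.25, pos_x_3 = 8, pos_y_3 = 1.25, pos_z_3 = 2.75, width_3 = 3, height_3 = 7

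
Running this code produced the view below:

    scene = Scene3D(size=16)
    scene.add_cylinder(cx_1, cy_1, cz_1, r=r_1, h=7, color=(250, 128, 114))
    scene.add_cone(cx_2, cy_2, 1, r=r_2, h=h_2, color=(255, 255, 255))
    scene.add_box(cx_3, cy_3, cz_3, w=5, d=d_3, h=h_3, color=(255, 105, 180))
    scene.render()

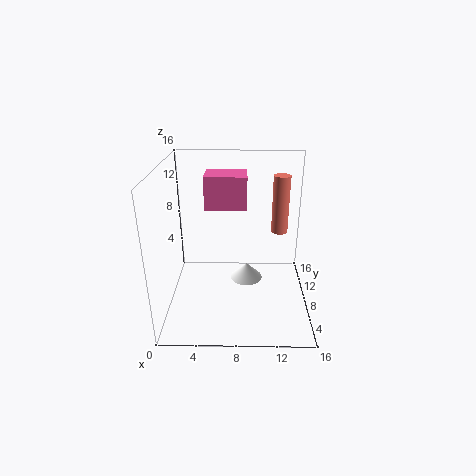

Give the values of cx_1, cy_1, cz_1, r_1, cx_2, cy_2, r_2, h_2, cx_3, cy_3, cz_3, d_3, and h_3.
cx_1 = 13
cy_1 = 12
cz_1 = 7
r_1 = 1
cx_2 = 9
cy_2 = 11
r_2 = 2
h_2 = 2
cx_3 = 4
cy_3 = 11
cz_3 = 10
d_3 = 4
h_3 = 4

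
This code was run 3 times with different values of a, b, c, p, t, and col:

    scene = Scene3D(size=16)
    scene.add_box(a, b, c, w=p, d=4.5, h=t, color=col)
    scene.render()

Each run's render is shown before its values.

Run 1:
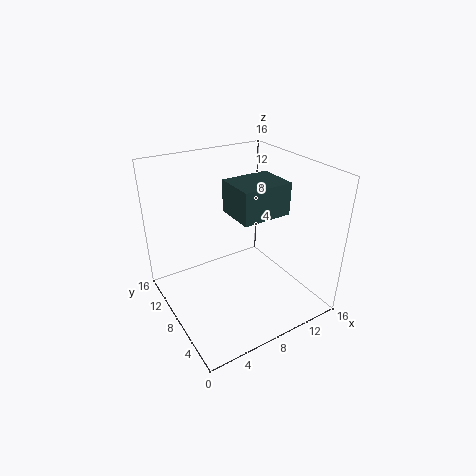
a = 7; b = 5; c = 11; p = 5.5; t = 3.5; col = 'darkslategray'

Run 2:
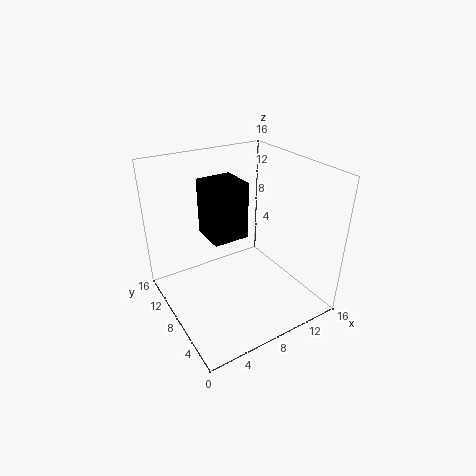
a = 6.5; b = 10.5; c = 6; p = 4.5; t = 7; col = 'black'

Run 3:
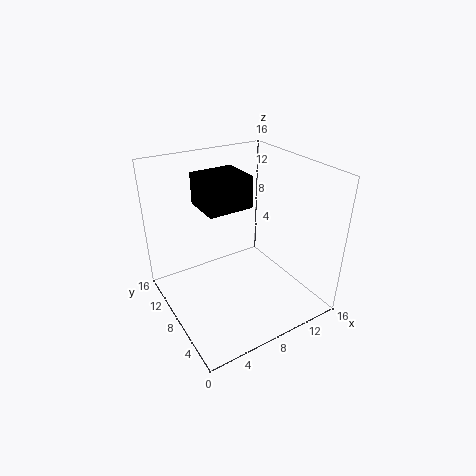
a = 4.5; b = 7.5; c = 11.5; p = 5; t = 3.5; col = 'black'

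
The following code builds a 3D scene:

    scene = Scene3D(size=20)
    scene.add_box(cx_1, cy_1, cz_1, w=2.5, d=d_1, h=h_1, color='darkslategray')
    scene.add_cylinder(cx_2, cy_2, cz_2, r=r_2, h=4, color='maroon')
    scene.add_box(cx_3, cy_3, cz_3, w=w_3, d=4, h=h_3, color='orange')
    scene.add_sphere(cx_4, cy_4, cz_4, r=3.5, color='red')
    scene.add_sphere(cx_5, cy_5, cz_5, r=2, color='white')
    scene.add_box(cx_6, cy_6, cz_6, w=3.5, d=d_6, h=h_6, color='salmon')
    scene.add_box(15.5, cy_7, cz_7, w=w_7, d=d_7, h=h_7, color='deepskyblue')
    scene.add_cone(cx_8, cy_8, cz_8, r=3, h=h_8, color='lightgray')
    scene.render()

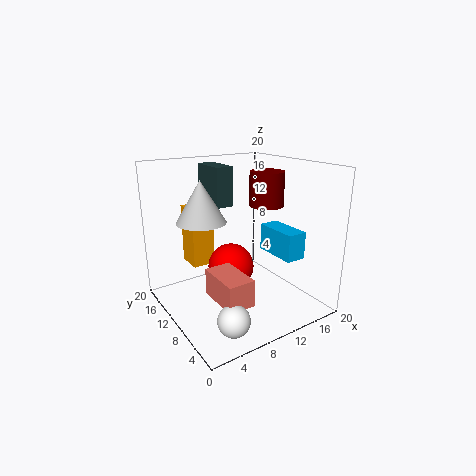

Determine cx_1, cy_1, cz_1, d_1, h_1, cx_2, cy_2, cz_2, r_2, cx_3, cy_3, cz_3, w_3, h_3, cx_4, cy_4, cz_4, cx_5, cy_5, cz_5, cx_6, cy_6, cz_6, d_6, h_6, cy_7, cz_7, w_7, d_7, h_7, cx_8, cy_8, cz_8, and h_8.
cx_1 = 8; cy_1 = 12; cz_1 = 14; d_1 = 5.5; h_1 = 5.5; cx_2 = 10; cy_2 = 4; cz_2 = 16; r_2 = 2; cx_3 = 6; cy_3 = 16; cz_3 = 4; w_3 = 3.5; h_3 = 9; cx_4 = 11; cy_4 = 13.5; cz_4 = 4; cx_5 = 4.5; cy_5 = 2.5; cz_5 = 3; cx_6 = 4; cy_6 = 2.5; cz_6 = 4; d_6 = 6; h_6 = 3.5; cy_7 = 5.5; cz_7 = 6.5; w_7 = 3; d_7 = 6.5; h_7 = 4; cx_8 = 3.5; cy_8 = 8; cz_8 = 14; h_8 = 5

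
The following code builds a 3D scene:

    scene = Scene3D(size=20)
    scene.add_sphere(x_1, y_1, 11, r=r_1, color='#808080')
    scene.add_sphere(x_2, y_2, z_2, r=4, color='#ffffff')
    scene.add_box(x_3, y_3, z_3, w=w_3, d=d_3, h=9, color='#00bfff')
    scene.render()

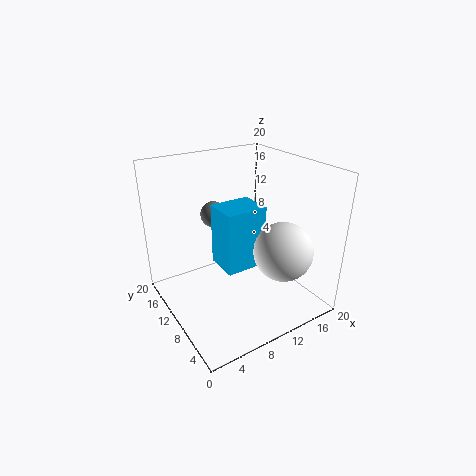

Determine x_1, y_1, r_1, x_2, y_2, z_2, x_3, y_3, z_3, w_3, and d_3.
x_1 = 10
y_1 = 17
r_1 = 2
x_2 = 14
y_2 = 5
z_2 = 9
x_3 = 8
y_3 = 9
z_3 = 5
w_3 = 6
d_3 = 5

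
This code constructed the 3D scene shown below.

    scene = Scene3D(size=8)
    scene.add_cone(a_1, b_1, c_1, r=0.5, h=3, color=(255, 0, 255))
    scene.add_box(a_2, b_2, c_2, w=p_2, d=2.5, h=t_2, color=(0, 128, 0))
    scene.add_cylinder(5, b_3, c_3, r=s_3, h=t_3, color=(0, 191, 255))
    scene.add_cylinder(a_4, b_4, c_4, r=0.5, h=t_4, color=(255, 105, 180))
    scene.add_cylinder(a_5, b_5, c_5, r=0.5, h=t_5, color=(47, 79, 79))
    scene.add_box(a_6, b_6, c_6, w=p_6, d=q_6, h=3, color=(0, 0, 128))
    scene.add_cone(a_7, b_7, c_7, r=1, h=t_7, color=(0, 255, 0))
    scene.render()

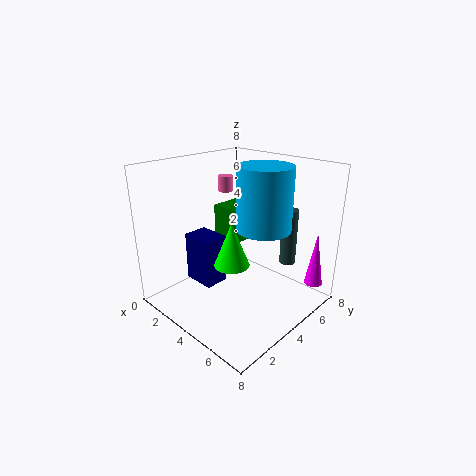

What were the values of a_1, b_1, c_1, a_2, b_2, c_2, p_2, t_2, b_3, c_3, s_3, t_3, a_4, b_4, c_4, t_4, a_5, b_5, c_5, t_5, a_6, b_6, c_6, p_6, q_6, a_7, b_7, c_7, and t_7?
a_1 = 7.5; b_1 = 6.5; c_1 = 1.5; a_2 = 1; b_2 = 5; c_2 = 3; p_2 = 2; t_2 = 2; b_3 = 5; c_3 = 4.5; s_3 = 1.5; t_3 = 3.5; a_4 = 0.5; b_4 = 6.5; c_4 = 5.5; t_4 = 1; a_5 = 5; b_5 = 7.5; c_5 = 1.5; t_5 = 3.5; a_6 = 0.5; b_6 = 3; c_6 = 0.5; p_6 = 2; q_6 = 1.5; a_7 = 4; b_7 = 3.5; c_7 = 2.5; t_7 = 2.5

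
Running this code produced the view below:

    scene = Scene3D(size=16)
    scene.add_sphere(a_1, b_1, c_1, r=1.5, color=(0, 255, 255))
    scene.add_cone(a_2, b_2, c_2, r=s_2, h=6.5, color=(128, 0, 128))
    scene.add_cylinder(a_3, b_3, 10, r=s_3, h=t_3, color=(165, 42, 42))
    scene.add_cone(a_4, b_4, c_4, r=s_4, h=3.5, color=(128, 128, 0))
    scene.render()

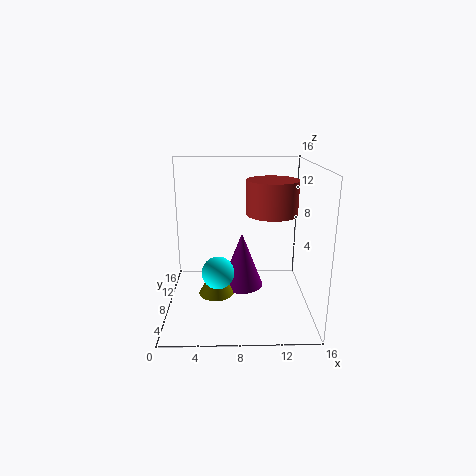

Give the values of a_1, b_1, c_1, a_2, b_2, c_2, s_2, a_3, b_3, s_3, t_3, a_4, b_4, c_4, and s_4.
a_1 = 6; b_1 = 1.5; c_1 = 7; a_2 = 8.5; b_2 = 9.5; c_2 = 1.5; s_2 = 2.5; a_3 = 12; b_3 = 10.5; s_3 = 3; t_3 = 4; a_4 = 5.5; b_4 = 7.5; c_4 = 1.5; s_4 = 2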